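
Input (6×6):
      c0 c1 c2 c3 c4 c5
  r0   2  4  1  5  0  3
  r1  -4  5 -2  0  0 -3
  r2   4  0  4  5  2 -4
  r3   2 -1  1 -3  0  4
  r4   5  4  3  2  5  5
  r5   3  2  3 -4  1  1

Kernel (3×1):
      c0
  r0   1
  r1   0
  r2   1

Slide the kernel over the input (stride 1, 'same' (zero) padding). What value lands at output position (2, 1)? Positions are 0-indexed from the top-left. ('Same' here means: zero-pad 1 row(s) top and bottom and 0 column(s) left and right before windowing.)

The receptive field on the zero-padded input at this output position is [5 / 0 / -1]. Elementwise product with the kernel and sum: 5·1 + -1·1.

4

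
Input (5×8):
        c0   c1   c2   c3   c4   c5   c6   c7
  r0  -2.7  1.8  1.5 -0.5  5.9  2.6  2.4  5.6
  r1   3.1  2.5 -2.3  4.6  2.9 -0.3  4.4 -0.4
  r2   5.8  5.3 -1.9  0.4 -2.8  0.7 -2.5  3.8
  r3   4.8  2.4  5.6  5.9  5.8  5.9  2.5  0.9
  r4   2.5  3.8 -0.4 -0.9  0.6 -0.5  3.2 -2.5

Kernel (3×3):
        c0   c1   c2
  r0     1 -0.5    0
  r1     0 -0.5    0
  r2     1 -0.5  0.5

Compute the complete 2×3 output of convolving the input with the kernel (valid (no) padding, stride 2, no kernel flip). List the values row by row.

-2.65 -4.05 0.35
2.35 -4.7 -3.65

Output[0,0]: The receptive field on the input at this output position is [-2.7 1.8 1.5 / 3.1 2.5 -2.3 / 5.8 5.3 -1.9]. Elementwise product with the kernel and sum: -2.7·1 + 1.8·-0.5 + 2.5·-0.5 + 5.8·1 + 5.3·-0.5 + -1.9·0.5.
Output[0,1]: The receptive field on the input at this output position is [1.5 -0.5 5.9 / -2.3 4.6 2.9 / -1.9 0.4 -2.8]. Elementwise product with the kernel and sum: 1.5·1 + -0.5·-0.5 + 4.6·-0.5 + -1.9·1 + 0.4·-0.5 + -2.8·0.5.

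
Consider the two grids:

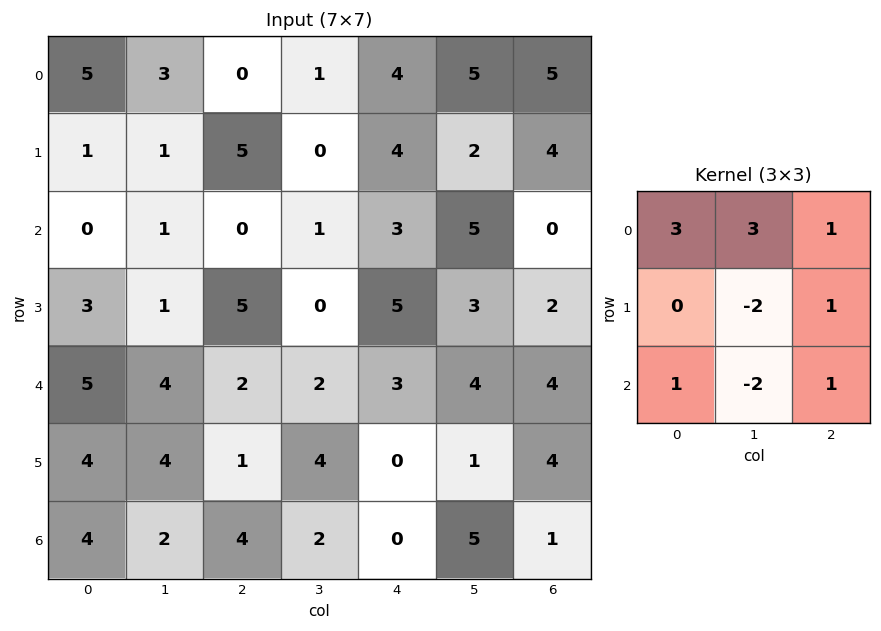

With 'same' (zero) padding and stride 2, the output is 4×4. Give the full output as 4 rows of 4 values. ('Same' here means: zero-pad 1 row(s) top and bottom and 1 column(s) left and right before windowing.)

-8 -8 -9 -16
0 10 6 17
0 22 21 0
10 13 18 13

Output[0,0]: The receptive field on the zero-padded input at this output position is [0 0 0 / 0 5 3 / 0 1 1]. Elementwise product with the kernel and sum: 0·3 + 0·3 + 0·1 + 5·-2 + 3·1 + 0·1 + 1·-2 + 1·1.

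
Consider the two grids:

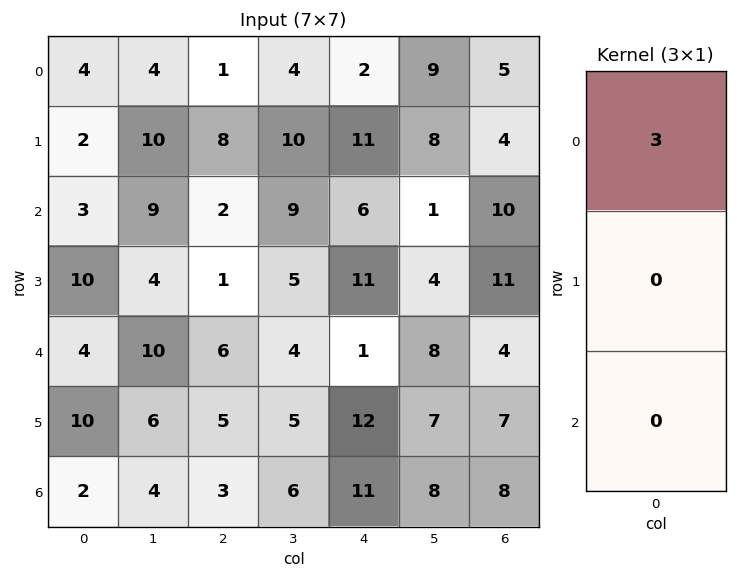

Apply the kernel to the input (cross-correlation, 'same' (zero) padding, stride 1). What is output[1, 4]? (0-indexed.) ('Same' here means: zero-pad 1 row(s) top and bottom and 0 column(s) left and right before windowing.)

6

The receptive field on the zero-padded input at this output position is [2 / 11 / 6]. Elementwise product with the kernel and sum: 2·3.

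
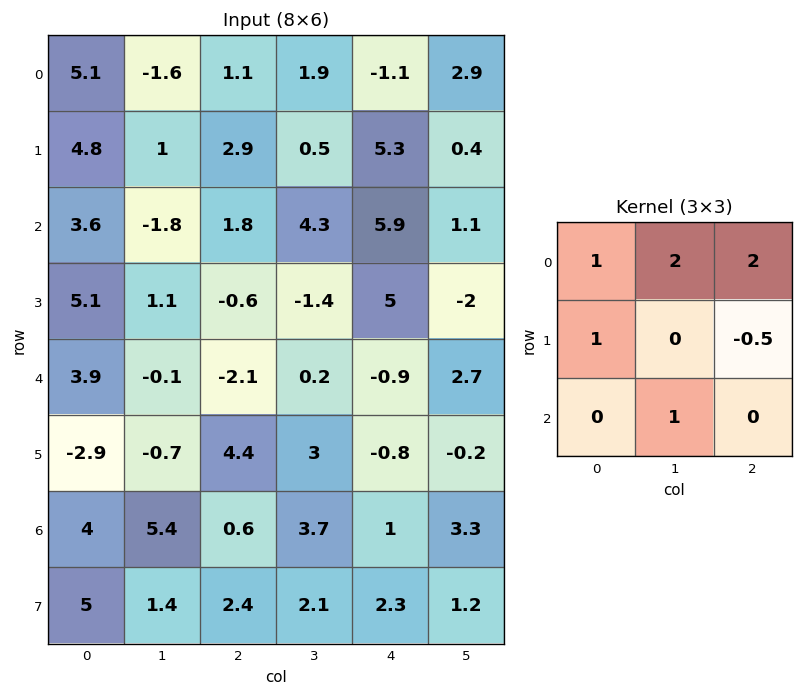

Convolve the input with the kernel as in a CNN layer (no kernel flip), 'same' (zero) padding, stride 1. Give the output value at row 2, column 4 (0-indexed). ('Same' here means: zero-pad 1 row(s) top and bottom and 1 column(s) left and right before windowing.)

20.65

The receptive field on the zero-padded input at this output position is [0.5 5.3 0.4 / 4.3 5.9 1.1 / -1.4 5 -2]. Elementwise product with the kernel and sum: 0.5·1 + 5.3·2 + 0.4·2 + 4.3·1 + 1.1·-0.5 + 5·1.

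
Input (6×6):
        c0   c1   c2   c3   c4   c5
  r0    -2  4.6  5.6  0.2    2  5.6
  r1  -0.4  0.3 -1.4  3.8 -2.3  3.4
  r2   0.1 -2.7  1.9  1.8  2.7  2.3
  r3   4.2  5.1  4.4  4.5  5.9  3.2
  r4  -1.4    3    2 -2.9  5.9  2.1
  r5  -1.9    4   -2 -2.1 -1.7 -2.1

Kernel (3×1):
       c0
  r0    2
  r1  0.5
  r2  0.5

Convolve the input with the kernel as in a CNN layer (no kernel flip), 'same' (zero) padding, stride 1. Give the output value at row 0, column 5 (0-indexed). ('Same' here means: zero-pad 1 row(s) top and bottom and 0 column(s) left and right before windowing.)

The receptive field on the zero-padded input at this output position is [0 / 5.6 / 3.4]. Elementwise product with the kernel and sum: 0·2 + 5.6·0.5 + 3.4·0.5.

4.5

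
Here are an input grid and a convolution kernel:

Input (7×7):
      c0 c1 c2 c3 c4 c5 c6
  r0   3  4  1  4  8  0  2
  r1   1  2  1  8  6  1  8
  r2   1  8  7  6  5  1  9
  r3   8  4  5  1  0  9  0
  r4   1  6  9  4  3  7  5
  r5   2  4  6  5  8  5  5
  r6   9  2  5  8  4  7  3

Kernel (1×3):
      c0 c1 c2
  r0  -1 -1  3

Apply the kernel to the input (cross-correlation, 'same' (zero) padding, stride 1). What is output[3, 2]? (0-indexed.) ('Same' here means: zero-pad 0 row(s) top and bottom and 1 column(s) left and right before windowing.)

The receptive field on the zero-padded input at this output position is [4 5 1]. Elementwise product with the kernel and sum: 4·-1 + 5·-1 + 1·3.

-6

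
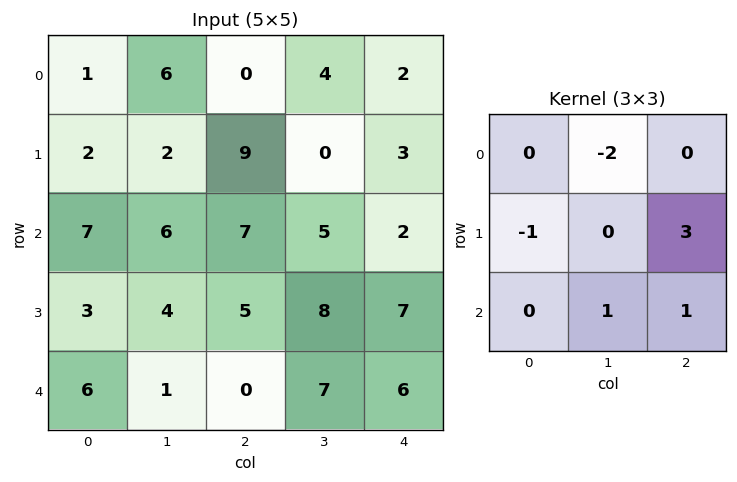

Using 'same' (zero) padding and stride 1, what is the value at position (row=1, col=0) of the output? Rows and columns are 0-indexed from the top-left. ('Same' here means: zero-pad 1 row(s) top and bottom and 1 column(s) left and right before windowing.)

17

The receptive field on the zero-padded input at this output position is [0 1 6 / 0 2 2 / 0 7 6]. Elementwise product with the kernel and sum: 1·-2 + 0·-1 + 2·3 + 7·1 + 6·1.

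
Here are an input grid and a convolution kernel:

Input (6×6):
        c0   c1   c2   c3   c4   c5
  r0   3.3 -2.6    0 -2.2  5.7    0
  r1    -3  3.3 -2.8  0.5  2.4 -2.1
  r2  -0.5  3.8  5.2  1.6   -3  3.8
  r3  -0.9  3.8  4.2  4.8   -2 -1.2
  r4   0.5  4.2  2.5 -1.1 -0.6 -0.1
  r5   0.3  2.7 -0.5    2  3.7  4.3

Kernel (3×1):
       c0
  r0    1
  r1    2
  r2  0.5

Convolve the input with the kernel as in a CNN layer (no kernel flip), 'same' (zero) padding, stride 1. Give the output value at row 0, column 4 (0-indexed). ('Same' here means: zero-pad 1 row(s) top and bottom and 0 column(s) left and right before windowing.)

The receptive field on the zero-padded input at this output position is [0 / 5.7 / 2.4]. Elementwise product with the kernel and sum: 0·1 + 5.7·2 + 2.4·0.5.

12.6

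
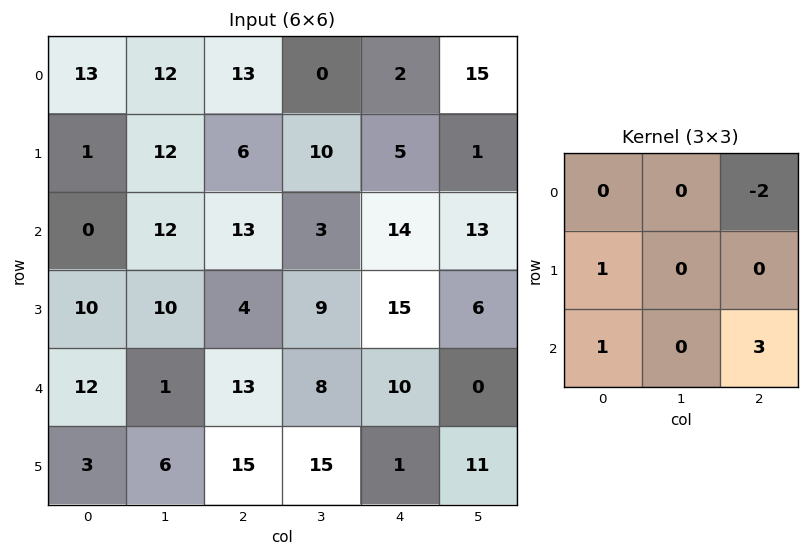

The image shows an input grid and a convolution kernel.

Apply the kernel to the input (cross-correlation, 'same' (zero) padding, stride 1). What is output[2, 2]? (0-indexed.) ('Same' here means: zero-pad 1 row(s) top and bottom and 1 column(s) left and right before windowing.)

29

The receptive field on the zero-padded input at this output position is [12 6 10 / 12 13 3 / 10 4 9]. Elementwise product with the kernel and sum: 10·-2 + 12·1 + 10·1 + 9·3.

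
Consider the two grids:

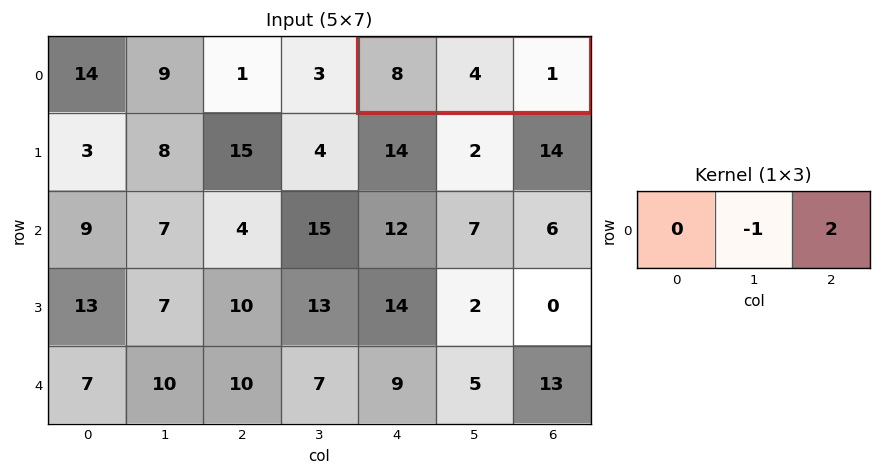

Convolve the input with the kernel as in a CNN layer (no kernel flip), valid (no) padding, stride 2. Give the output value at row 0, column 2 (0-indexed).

-2

The receptive field on the input at this output position is [8 4 1]. Elementwise product with the kernel and sum: 4·-1 + 1·2.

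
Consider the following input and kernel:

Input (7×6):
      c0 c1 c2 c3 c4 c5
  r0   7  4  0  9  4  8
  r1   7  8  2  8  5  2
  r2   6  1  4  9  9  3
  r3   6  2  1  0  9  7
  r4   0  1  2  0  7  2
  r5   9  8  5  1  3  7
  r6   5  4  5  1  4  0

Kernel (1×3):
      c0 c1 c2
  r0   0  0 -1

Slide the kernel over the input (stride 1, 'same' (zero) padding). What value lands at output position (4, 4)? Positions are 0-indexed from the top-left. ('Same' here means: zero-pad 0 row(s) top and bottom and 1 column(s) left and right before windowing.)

The receptive field on the zero-padded input at this output position is [0 7 2]. Elementwise product with the kernel and sum: 2·-1.

-2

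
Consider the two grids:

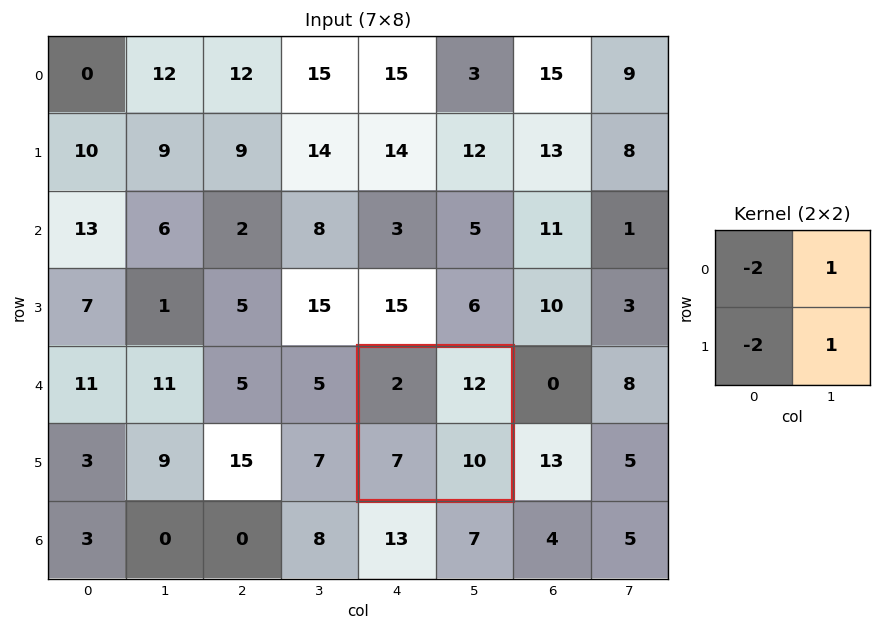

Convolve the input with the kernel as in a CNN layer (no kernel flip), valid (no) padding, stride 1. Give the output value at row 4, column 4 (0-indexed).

4

The receptive field on the input at this output position is [2 12 / 7 10]. Elementwise product with the kernel and sum: 2·-2 + 12·1 + 7·-2 + 10·1.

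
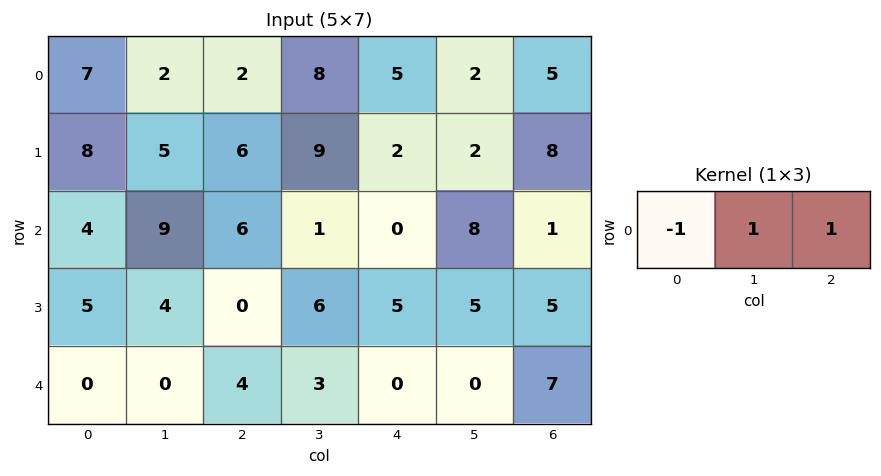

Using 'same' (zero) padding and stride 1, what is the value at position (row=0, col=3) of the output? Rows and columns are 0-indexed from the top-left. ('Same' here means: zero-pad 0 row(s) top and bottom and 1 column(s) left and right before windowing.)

11

The receptive field on the zero-padded input at this output position is [2 8 5]. Elementwise product with the kernel and sum: 2·-1 + 8·1 + 5·1.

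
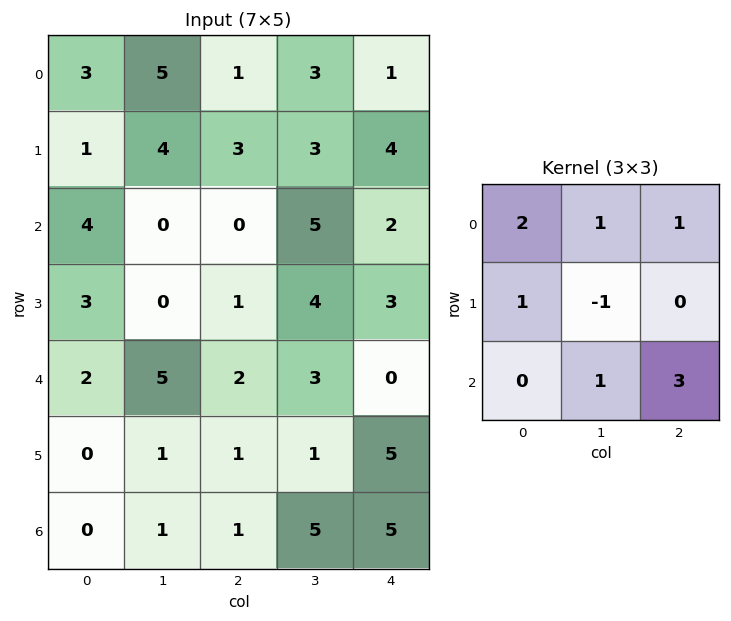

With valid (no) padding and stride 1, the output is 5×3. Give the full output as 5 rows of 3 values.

9 30 17
16 27 21
22 15 7
8 12 24
14 31 27

Output[0,0]: The receptive field on the input at this output position is [3 5 1 / 1 4 3 / 4 0 0]. Elementwise product with the kernel and sum: 3·2 + 5·1 + 1·1 + 1·1 + 4·-1 + 0·1 + 0·3.
Output[0,1]: The receptive field on the input at this output position is [5 1 3 / 4 3 3 / 0 0 5]. Elementwise product with the kernel and sum: 5·2 + 1·1 + 3·1 + 4·1 + 3·-1 + 0·1 + 5·3.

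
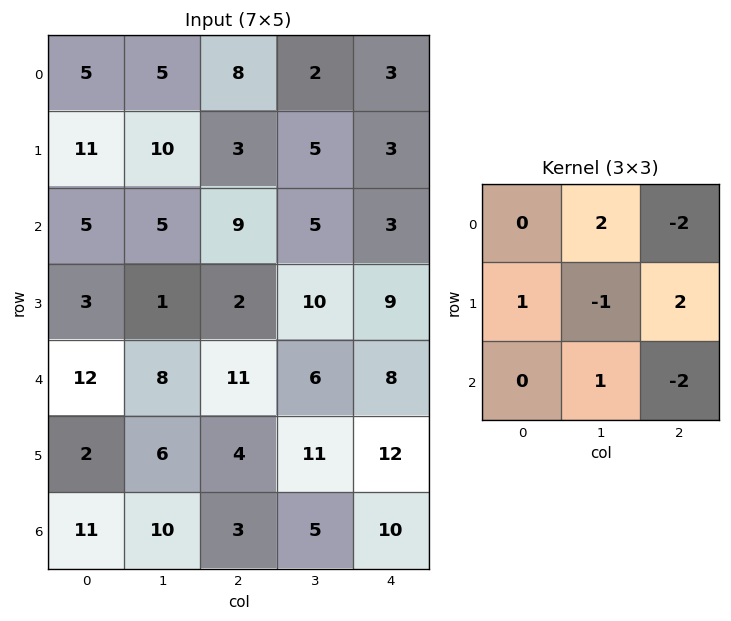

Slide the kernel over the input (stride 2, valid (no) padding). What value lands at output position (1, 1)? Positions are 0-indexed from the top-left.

The receptive field on the input at this output position is [9 5 3 / 2 10 9 / 11 6 8]. Elementwise product with the kernel and sum: 5·2 + 3·-2 + 2·1 + 10·-1 + 9·2 + 6·1 + 8·-2.

4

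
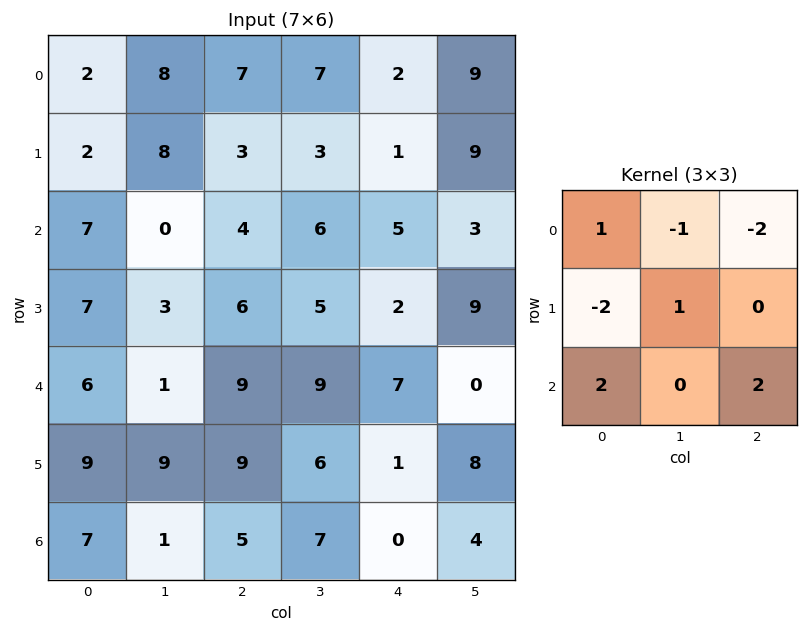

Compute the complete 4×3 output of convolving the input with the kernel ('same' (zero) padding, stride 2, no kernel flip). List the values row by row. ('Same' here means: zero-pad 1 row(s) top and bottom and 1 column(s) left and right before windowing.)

Output[0,0]: The receptive field on the zero-padded input at this output position is [0 0 0 / 0 2 8 / 0 2 8]. Elementwise product with the kernel and sum: 0·1 + 0·-1 + 0·-2 + 0·-2 + 2·1 + 0·2 + 8·2.

18 13 12
-5 19 5
11 24 2
-20 -9 -25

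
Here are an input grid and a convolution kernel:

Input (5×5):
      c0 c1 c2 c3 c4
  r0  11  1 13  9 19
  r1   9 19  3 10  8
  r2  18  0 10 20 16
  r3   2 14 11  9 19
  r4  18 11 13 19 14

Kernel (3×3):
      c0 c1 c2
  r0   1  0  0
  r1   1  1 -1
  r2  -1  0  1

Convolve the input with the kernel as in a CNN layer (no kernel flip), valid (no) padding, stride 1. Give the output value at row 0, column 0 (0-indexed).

28

The receptive field on the input at this output position is [11 1 13 / 9 19 3 / 18 0 10]. Elementwise product with the kernel and sum: 11·1 + 9·1 + 19·1 + 3·-1 + 18·-1 + 10·1.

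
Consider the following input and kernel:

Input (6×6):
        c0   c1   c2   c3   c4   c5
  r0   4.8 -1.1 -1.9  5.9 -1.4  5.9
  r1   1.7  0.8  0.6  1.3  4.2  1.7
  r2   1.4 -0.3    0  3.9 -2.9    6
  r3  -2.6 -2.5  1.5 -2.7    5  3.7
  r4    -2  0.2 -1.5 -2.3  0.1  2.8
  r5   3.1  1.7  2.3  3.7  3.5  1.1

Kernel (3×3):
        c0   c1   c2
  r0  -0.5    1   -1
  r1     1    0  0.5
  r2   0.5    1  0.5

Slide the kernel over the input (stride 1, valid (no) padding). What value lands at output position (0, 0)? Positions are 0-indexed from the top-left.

0.8

The receptive field on the input at this output position is [4.8 -1.1 -1.9 / 1.7 0.8 0.6 / 1.4 -0.3 0]. Elementwise product with the kernel and sum: 4.8·-0.5 + -1.1·1 + -1.9·-1 + 1.7·1 + 0.6·0.5 + 1.4·0.5 + -0.3·1 + 0·0.5.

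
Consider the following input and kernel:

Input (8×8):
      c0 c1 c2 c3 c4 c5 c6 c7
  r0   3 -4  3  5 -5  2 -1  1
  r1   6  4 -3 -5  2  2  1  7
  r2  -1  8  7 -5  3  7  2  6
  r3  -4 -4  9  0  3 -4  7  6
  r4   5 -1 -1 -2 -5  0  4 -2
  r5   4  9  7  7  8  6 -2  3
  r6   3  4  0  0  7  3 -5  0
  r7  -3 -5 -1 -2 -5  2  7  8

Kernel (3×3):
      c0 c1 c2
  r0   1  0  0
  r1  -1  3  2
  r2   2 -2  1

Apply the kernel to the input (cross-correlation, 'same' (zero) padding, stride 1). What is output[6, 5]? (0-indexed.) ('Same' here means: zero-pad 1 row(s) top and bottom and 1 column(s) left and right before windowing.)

-7

The receptive field on the zero-padded input at this output position is [8 6 -2 / 7 3 -5 / -5 2 7]. Elementwise product with the kernel and sum: 8·1 + 7·-1 + 3·3 + -5·2 + -5·2 + 2·-2 + 7·1.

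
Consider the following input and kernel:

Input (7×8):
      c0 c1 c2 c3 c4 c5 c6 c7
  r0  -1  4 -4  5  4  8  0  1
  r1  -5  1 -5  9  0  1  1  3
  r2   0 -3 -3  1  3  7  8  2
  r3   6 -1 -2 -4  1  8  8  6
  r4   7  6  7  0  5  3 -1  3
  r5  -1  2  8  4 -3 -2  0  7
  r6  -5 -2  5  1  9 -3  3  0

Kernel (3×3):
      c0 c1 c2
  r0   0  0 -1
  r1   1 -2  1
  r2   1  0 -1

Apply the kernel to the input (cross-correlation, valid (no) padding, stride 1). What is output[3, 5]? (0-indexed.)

The receptive field on the input at this output position is [8 8 6 / 3 -1 3 / -2 0 7]. Elementwise product with the kernel and sum: 6·-1 + 3·1 + -1·-2 + 3·1 + -2·1 + 7·-1.

-7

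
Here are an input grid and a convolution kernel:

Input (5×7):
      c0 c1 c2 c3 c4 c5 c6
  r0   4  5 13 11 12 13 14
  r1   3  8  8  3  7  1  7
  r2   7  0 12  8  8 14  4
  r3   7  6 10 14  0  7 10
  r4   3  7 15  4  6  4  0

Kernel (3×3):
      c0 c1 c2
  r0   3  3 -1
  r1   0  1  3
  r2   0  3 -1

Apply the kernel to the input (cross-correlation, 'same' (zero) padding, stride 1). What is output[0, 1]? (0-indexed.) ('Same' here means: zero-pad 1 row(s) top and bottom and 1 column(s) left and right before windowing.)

The receptive field on the zero-padded input at this output position is [0 0 0 / 4 5 13 / 3 8 8]. Elementwise product with the kernel and sum: 0·3 + 0·3 + 0·-1 + 5·1 + 13·3 + 8·3 + 8·-1.

60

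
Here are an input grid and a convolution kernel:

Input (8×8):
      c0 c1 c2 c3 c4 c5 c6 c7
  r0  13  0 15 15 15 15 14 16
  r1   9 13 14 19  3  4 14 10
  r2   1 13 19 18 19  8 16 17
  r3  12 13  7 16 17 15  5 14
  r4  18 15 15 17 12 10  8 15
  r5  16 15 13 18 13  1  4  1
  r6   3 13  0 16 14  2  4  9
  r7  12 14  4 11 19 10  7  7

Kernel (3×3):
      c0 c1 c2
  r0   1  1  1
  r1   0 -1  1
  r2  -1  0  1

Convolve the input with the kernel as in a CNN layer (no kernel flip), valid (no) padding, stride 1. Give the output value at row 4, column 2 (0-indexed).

The receptive field on the input at this output position is [15 17 12 / 13 18 13 / 0 16 14]. Elementwise product with the kernel and sum: 15·1 + 17·1 + 12·1 + 18·-1 + 13·1 + 0·-1 + 14·1.

53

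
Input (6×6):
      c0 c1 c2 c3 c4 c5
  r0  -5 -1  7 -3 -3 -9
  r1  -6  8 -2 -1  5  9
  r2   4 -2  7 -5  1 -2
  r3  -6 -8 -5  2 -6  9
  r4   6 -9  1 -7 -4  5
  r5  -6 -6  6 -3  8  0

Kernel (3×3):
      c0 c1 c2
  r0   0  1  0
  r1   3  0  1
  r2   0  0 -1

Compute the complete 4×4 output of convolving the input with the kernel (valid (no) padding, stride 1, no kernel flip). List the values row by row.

-28 35 -5 5
32 -15 27 -21
-26 -8 -22 11
5 -36 -7 -22

Output[0,0]: The receptive field on the input at this output position is [-5 -1 7 / -6 8 -2 / 4 -2 7]. Elementwise product with the kernel and sum: -1·1 + -6·3 + -2·1 + 7·-1.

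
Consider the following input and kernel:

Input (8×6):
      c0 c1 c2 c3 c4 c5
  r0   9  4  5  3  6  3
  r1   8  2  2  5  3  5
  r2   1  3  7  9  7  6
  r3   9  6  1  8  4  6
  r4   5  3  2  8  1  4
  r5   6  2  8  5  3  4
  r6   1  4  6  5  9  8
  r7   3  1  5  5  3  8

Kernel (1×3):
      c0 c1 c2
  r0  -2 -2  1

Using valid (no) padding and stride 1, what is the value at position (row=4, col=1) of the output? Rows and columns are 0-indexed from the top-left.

-2

The receptive field on the input at this output position is [3 2 8]. Elementwise product with the kernel and sum: 3·-2 + 2·-2 + 8·1.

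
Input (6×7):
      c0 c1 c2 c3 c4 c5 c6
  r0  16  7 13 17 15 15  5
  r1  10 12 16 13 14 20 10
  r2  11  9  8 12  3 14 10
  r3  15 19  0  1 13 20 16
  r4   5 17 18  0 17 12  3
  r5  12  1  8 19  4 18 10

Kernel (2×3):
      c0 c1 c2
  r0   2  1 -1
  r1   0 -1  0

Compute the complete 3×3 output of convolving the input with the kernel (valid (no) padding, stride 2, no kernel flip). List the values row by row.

14 15 20
4 24 -10
8 0 25

Output[0,0]: The receptive field on the input at this output position is [16 7 13 / 10 12 16]. Elementwise product with the kernel and sum: 16·2 + 7·1 + 13·-1 + 12·-1.
Output[0,1]: The receptive field on the input at this output position is [13 17 15 / 16 13 14]. Elementwise product with the kernel and sum: 13·2 + 17·1 + 15·-1 + 13·-1.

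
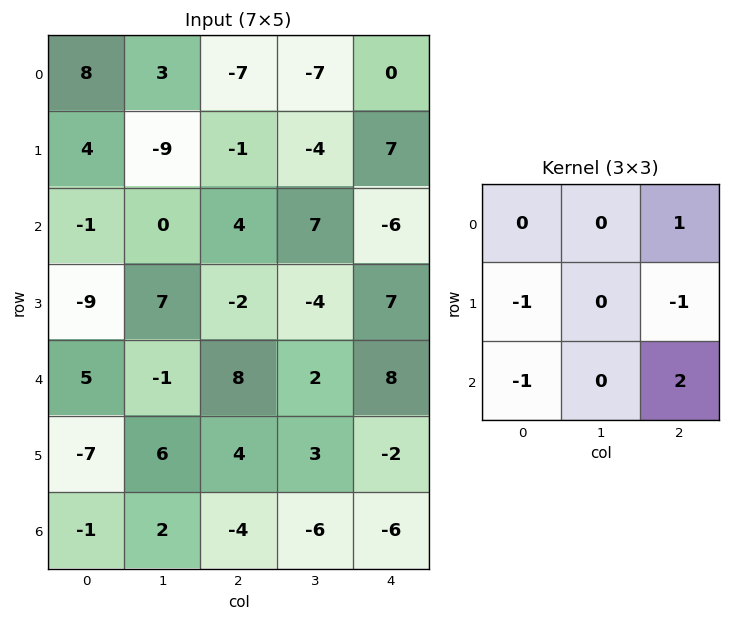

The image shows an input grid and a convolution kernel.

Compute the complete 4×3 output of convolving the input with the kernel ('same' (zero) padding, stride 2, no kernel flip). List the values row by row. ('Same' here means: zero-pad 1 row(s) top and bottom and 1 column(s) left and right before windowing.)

-21 5 11
5 -26 -3
20 -5 -5
4 7 6

Output[0,0]: The receptive field on the zero-padded input at this output position is [0 0 0 / 0 8 3 / 0 4 -9]. Elementwise product with the kernel and sum: 0·1 + 0·-1 + 3·-1 + 0·-1 + -9·2.
Output[0,1]: The receptive field on the zero-padded input at this output position is [0 0 0 / 3 -7 -7 / -9 -1 -4]. Elementwise product with the kernel and sum: 0·1 + 3·-1 + -7·-1 + -9·-1 + -4·2.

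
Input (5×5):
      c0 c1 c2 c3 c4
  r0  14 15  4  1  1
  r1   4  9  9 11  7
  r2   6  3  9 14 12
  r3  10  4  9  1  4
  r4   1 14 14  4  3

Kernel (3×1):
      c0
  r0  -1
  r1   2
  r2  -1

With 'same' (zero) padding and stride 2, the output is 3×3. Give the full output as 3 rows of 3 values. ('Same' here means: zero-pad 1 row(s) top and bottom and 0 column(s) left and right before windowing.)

Output[0,0]: The receptive field on the zero-padded input at this output position is [0 / 14 / 4]. Elementwise product with the kernel and sum: 0·-1 + 14·2 + 4·-1.

24 -1 -5
-2 0 13
-8 19 2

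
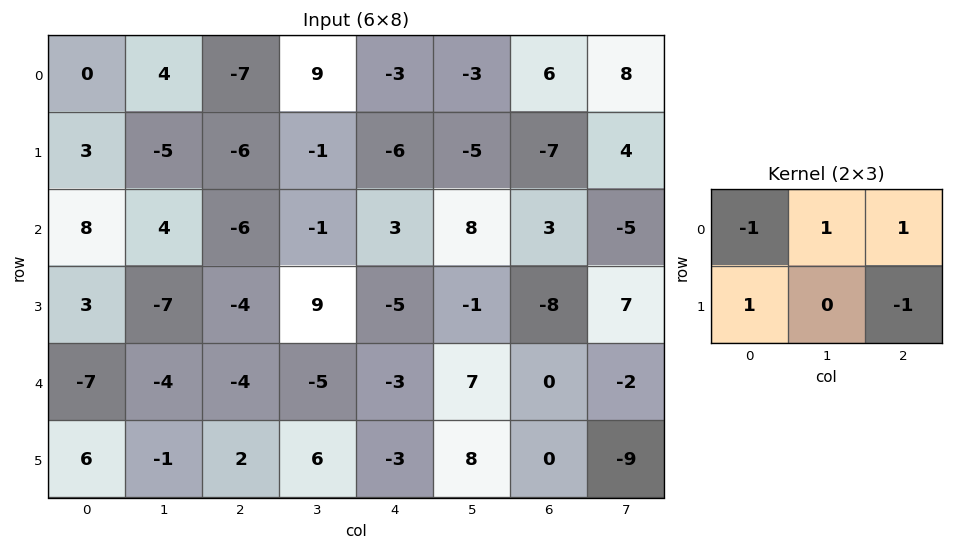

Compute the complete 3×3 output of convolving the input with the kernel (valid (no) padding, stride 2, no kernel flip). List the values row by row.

6 13 7
-3 9 11
3 1 7

Output[0,0]: The receptive field on the input at this output position is [0 4 -7 / 3 -5 -6]. Elementwise product with the kernel and sum: 0·-1 + 4·1 + -7·1 + 3·1 + -6·-1.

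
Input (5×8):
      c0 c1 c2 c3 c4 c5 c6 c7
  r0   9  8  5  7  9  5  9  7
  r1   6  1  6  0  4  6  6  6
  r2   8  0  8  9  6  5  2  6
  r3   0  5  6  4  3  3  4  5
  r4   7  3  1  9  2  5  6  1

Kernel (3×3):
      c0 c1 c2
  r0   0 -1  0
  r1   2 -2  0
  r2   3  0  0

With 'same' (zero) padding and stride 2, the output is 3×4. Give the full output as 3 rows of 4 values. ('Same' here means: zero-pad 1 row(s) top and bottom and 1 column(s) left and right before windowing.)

Output[0,0]: The receptive field on the zero-padded input at this output position is [0 0 0 / 0 9 8 / 0 6 1]. Elementwise product with the kernel and sum: 0·-1 + 0·2 + 9·-2 + 0·3.
Output[0,1]: The receptive field on the zero-padded input at this output position is [0 0 0 / 8 5 7 / 1 6 0]. Elementwise product with the kernel and sum: 0·-1 + 8·2 + 5·-2 + 1·3.

-18 9 -4 10
-22 -7 14 9
-14 -2 11 -6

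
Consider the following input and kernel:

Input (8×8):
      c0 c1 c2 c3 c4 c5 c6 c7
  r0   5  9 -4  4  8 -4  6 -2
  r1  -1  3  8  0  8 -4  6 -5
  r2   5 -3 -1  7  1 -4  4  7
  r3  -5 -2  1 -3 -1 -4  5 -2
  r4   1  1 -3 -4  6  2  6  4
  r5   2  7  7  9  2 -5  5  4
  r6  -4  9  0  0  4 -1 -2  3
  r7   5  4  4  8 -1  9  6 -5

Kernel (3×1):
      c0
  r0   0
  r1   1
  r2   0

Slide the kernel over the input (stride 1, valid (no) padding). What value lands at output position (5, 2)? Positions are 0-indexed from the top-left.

The receptive field on the input at this output position is [7 / 0 / 4]. Elementwise product with the kernel and sum: 0·1.

0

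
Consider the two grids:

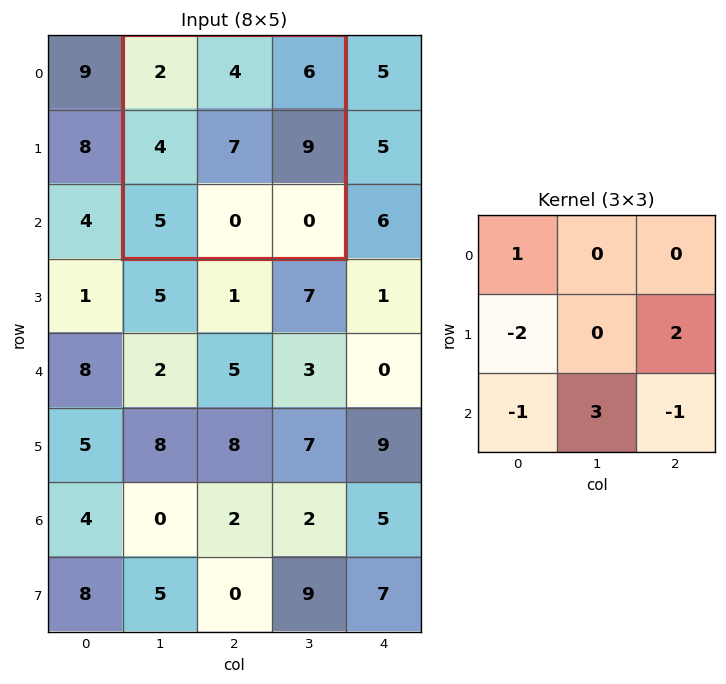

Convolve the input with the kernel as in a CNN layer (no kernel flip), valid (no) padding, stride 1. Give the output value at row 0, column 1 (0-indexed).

7

The receptive field on the input at this output position is [2 4 6 / 4 7 9 / 5 0 0]. Elementwise product with the kernel and sum: 2·1 + 4·-2 + 9·2 + 5·-1 + 0·3 + 0·-1.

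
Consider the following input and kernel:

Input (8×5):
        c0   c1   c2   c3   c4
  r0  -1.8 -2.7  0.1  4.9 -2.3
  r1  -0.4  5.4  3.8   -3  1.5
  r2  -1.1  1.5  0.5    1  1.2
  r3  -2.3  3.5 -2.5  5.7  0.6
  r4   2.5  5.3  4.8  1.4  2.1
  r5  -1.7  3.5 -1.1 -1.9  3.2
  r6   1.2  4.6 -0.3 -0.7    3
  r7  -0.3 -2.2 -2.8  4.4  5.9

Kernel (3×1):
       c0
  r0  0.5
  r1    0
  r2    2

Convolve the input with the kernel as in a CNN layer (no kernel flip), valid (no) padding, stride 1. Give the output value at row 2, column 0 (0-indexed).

4.45

The receptive field on the input at this output position is [-1.1 / -2.3 / 2.5]. Elementwise product with the kernel and sum: -1.1·0.5 + 2.5·2.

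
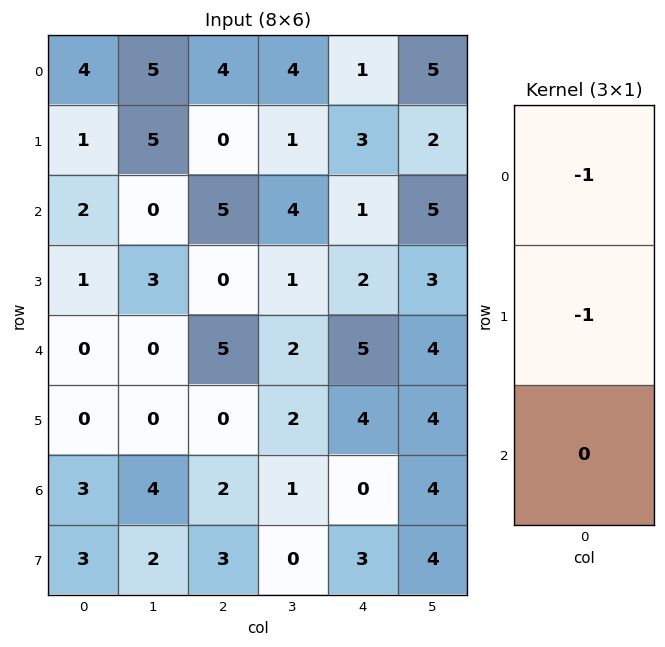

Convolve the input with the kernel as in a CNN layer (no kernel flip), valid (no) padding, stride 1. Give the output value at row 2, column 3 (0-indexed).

The receptive field on the input at this output position is [4 / 1 / 2]. Elementwise product with the kernel and sum: 4·-1 + 1·-1.

-5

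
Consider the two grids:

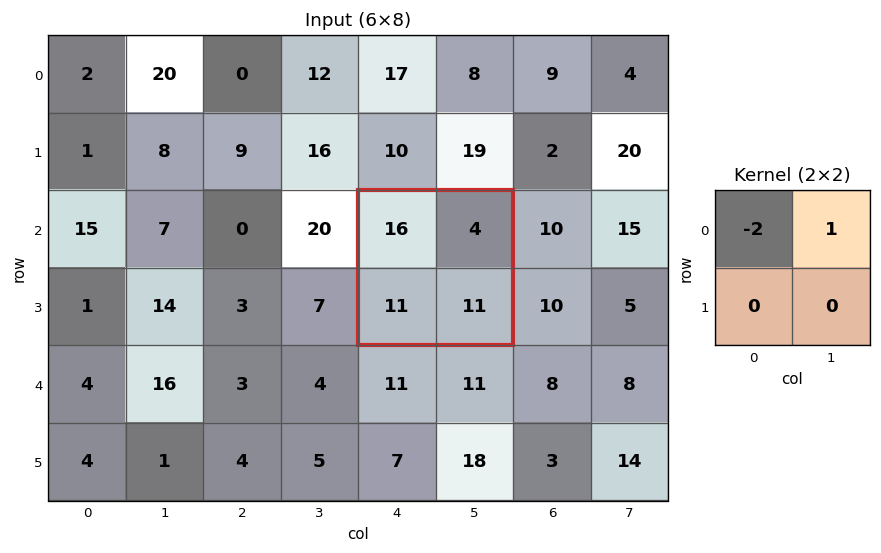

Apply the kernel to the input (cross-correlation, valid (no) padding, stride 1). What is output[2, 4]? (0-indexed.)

-28

The receptive field on the input at this output position is [16 4 / 11 11]. Elementwise product with the kernel and sum: 16·-2 + 4·1.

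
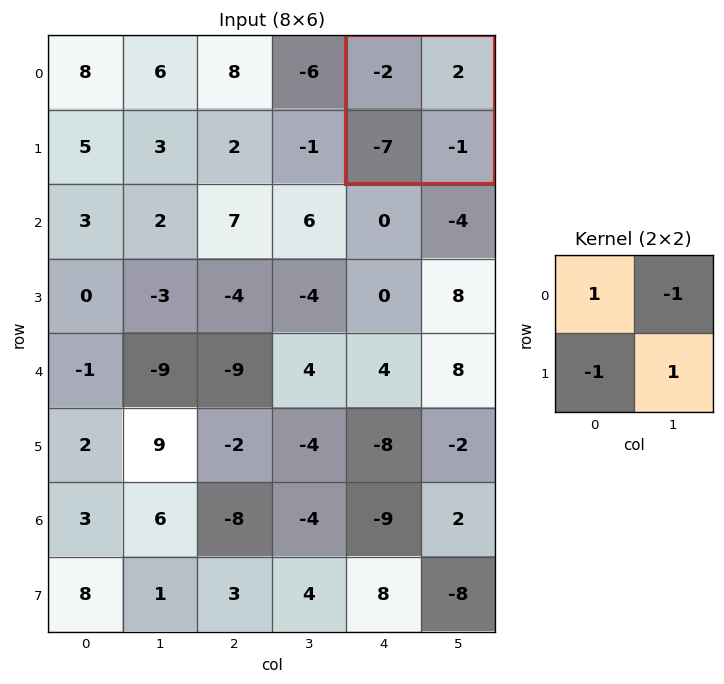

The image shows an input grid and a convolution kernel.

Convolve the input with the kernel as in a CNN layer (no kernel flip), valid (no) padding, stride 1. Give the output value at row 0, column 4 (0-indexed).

The receptive field on the input at this output position is [-2 2 / -7 -1]. Elementwise product with the kernel and sum: -2·1 + 2·-1 + -7·-1 + -1·1.

2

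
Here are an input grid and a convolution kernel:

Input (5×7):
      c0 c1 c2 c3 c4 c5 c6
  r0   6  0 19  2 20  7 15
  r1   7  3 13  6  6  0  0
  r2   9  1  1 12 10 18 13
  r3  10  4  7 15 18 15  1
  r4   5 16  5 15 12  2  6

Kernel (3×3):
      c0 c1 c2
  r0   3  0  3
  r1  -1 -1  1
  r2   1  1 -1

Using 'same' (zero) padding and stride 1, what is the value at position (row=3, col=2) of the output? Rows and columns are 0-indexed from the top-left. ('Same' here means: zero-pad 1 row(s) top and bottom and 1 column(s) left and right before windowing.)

The receptive field on the zero-padded input at this output position is [1 1 12 / 4 7 15 / 16 5 15]. Elementwise product with the kernel and sum: 1·3 + 12·3 + 4·-1 + 7·-1 + 15·1 + 16·1 + 5·1 + 15·-1.

49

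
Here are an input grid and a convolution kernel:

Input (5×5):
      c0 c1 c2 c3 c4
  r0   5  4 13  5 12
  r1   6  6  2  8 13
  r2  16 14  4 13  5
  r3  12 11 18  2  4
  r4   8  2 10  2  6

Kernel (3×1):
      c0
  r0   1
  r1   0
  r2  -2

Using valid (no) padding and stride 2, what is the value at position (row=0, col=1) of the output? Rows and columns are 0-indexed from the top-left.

5

The receptive field on the input at this output position is [13 / 2 / 4]. Elementwise product with the kernel and sum: 13·1 + 4·-2.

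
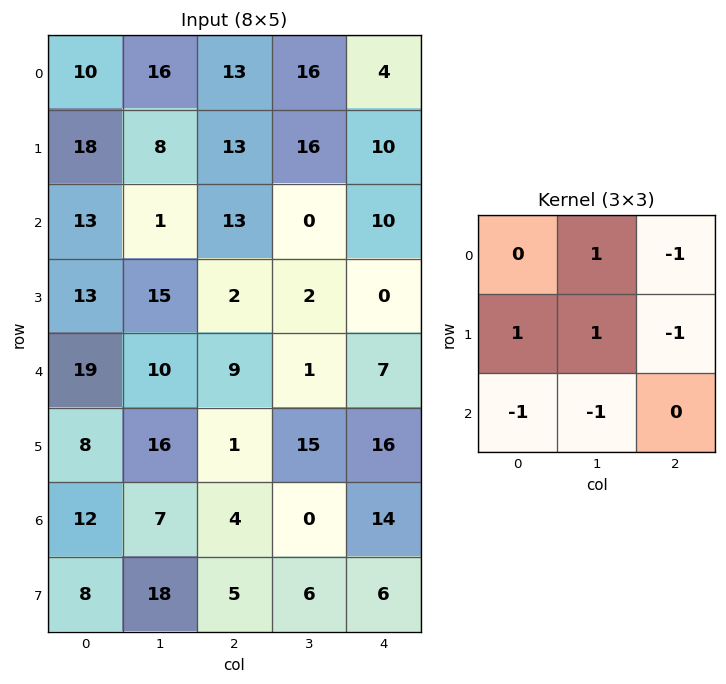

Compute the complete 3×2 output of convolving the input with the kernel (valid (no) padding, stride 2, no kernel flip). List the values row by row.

Output[0,0]: The receptive field on the input at this output position is [10 16 13 / 18 8 13 / 13 1 13]. Elementwise product with the kernel and sum: 16·1 + 13·-1 + 18·1 + 8·1 + 13·-1 + 13·-1 + 1·-1.

2 18
-15 -16
5 -10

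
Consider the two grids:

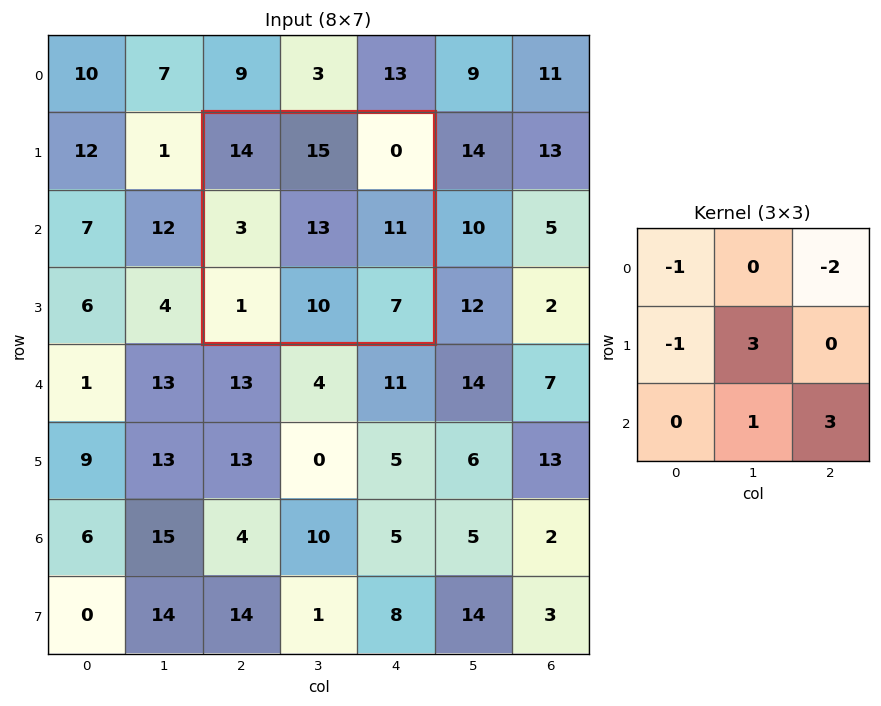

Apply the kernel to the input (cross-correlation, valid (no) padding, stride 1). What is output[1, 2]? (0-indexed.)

53

The receptive field on the input at this output position is [14 15 0 / 3 13 11 / 1 10 7]. Elementwise product with the kernel and sum: 14·-1 + 0·-2 + 3·-1 + 13·3 + 10·1 + 7·3.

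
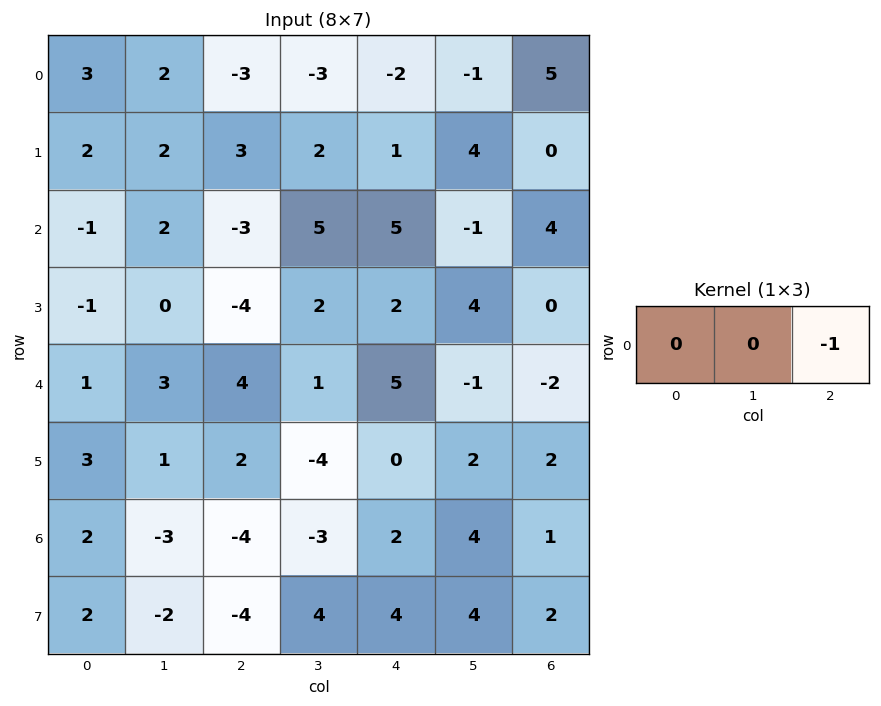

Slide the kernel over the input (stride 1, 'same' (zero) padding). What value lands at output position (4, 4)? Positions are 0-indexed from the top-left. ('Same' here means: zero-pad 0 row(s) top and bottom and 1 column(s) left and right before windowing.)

The receptive field on the zero-padded input at this output position is [1 5 -1]. Elementwise product with the kernel and sum: -1·-1.

1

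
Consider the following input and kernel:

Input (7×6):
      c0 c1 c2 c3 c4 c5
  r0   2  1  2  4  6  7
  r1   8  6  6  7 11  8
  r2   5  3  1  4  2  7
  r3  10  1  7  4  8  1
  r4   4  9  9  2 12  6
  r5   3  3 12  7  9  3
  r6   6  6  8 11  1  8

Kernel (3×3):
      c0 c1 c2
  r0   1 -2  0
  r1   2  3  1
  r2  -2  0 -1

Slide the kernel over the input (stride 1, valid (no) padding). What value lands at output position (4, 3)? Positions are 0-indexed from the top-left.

The receptive field on the input at this output position is [2 12 6 / 7 9 3 / 11 1 8]. Elementwise product with the kernel and sum: 2·1 + 12·-2 + 7·2 + 9·3 + 3·1 + 11·-2 + 8·-1.

-8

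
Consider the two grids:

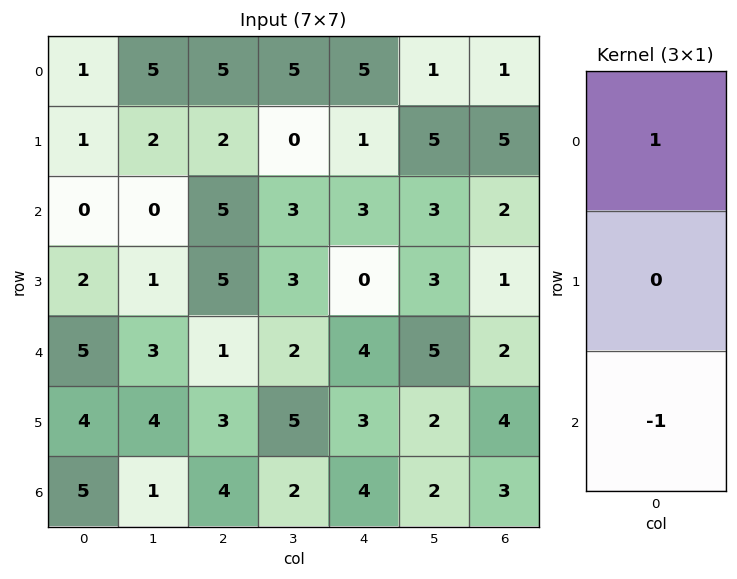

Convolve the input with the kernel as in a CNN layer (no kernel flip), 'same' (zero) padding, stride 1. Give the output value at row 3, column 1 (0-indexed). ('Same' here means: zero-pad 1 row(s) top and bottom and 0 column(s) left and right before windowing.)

-3

The receptive field on the zero-padded input at this output position is [0 / 1 / 3]. Elementwise product with the kernel and sum: 0·1 + 3·-1.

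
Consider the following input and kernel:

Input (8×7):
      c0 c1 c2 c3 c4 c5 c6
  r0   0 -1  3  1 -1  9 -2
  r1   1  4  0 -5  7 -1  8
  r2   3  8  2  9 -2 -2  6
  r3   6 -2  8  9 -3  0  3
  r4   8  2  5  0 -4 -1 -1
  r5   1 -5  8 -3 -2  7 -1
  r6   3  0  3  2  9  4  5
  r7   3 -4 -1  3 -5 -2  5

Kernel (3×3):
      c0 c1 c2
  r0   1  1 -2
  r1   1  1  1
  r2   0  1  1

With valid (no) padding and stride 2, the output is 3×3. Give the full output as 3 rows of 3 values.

Output[0,0]: The receptive field on the input at this output position is [0 -1 3 / 1 4 0 / 3 8 2]. Elementwise product with the kernel and sum: 0·1 + -1·1 + 3·-2 + 1·1 + 4·1 + 0·1 + 8·1 + 2·1.
Output[0,1]: The receptive field on the input at this output position is [3 1 -1 / 0 -5 7 / 2 9 -2]. Elementwise product with the kernel and sum: 3·1 + 1·1 + -1·-2 + 0·1 + -5·1 + 7·1 + 9·1 + -2·1.

8 15 30
26 25 -18
7 27 10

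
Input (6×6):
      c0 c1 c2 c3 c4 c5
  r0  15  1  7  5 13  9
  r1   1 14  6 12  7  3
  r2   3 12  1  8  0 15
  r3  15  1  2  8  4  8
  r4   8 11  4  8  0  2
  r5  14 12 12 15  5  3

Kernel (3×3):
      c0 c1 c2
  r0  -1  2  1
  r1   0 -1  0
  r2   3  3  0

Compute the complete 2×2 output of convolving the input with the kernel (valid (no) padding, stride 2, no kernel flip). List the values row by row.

Output[0,0]: The receptive field on the input at this output position is [15 1 7 / 1 14 6 / 3 12 1]. Elementwise product with the kernel and sum: 15·-1 + 1·2 + 7·1 + 14·-1 + 3·3 + 12·3.
Output[0,1]: The receptive field on the input at this output position is [7 5 13 / 6 12 7 / 1 8 0]. Elementwise product with the kernel and sum: 7·-1 + 5·2 + 13·1 + 12·-1 + 1·3 + 8·3.

25 31
78 43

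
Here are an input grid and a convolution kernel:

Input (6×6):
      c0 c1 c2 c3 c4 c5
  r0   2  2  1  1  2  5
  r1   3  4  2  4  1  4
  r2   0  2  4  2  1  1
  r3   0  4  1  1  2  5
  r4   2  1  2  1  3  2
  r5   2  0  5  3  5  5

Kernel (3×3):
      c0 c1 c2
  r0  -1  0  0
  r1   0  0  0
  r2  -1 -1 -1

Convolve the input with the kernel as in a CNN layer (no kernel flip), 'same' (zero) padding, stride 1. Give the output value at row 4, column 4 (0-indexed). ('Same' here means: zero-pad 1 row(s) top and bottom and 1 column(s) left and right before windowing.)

-14

The receptive field on the zero-padded input at this output position is [1 2 5 / 1 3 2 / 3 5 5]. Elementwise product with the kernel and sum: 1·-1 + 3·-1 + 5·-1 + 5·-1.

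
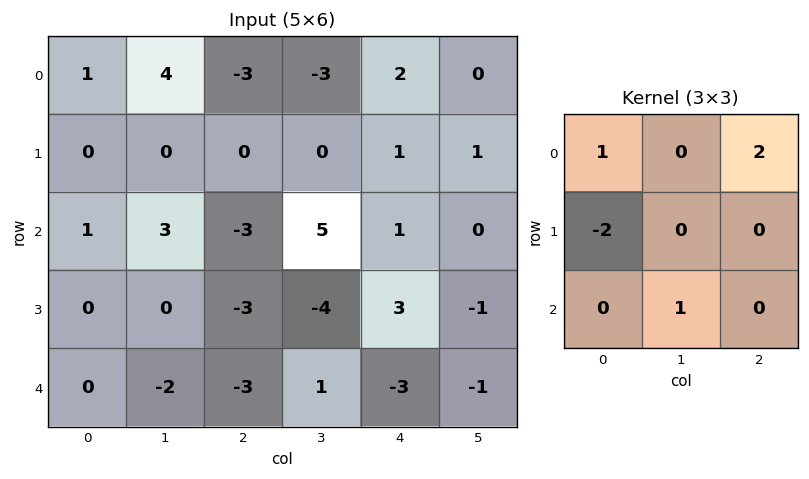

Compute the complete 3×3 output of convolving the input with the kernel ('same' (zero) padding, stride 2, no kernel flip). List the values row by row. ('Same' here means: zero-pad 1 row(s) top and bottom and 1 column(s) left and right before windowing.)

0 -8 7
0 -9 -5
0 -4 -8

Output[0,0]: The receptive field on the zero-padded input at this output position is [0 0 0 / 0 1 4 / 0 0 0]. Elementwise product with the kernel and sum: 0·1 + 0·2 + 0·-2 + 0·1.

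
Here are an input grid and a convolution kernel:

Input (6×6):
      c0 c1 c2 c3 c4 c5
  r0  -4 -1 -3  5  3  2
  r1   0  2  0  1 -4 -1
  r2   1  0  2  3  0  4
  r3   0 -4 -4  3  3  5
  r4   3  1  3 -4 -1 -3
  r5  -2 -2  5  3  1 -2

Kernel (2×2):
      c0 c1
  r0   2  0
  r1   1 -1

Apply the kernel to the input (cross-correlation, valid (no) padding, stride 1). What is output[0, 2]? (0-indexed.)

-7

The receptive field on the input at this output position is [-3 5 / 0 1]. Elementwise product with the kernel and sum: -3·2 + 0·1 + 1·-1.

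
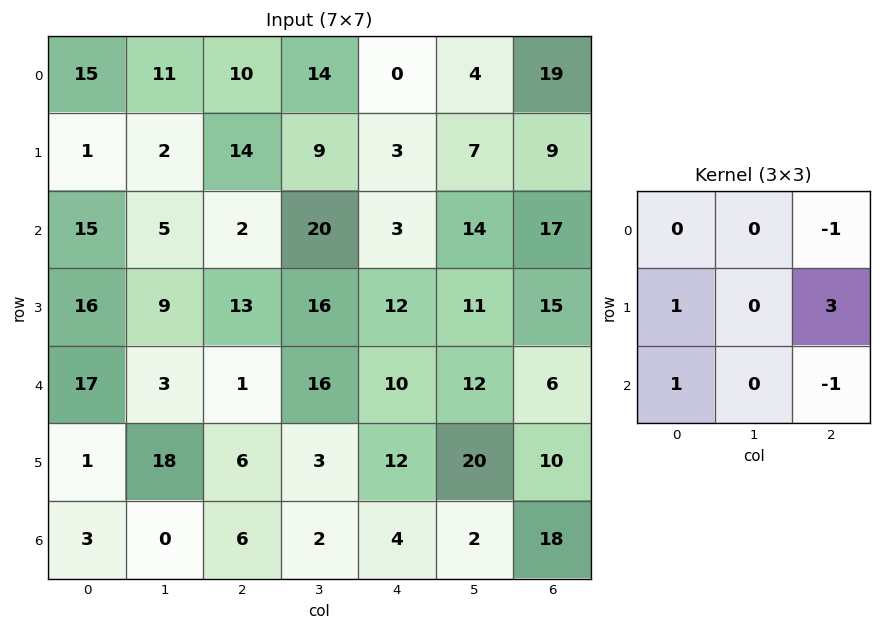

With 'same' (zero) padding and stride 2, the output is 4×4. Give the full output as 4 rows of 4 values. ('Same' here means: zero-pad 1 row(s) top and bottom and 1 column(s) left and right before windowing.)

Output[0,0]: The receptive field on the zero-padded input at this output position is [0 0 0 / 0 15 11 / 0 1 2]. Elementwise product with the kernel and sum: 0·-1 + 0·1 + 11·3 + 0·1 + 2·-1.

31 46 28 11
4 49 60 25
-18 50 24 32
-18 3 -12 2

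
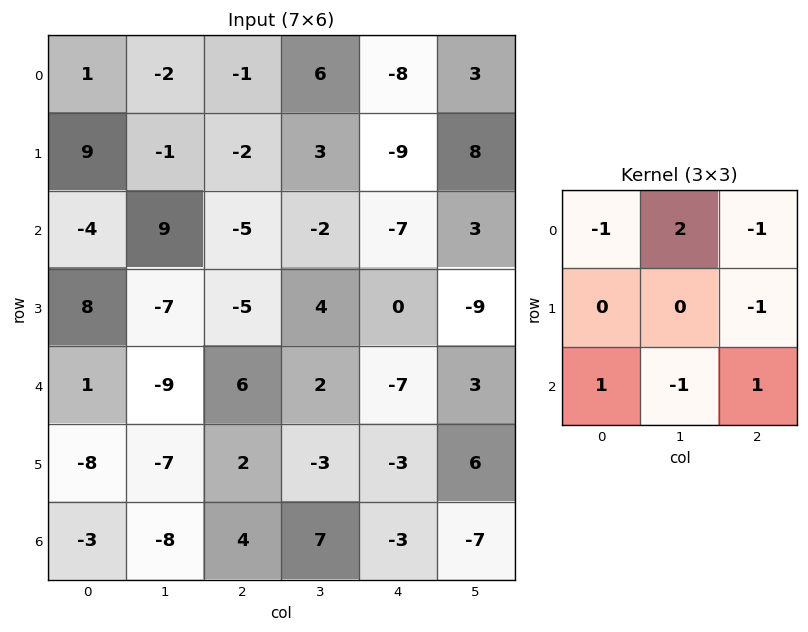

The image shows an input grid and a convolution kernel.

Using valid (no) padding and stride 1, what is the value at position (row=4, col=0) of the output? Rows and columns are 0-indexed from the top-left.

-18

The receptive field on the input at this output position is [1 -9 6 / -8 -7 2 / -3 -8 4]. Elementwise product with the kernel and sum: 1·-1 + -9·2 + 6·-1 + 2·-1 + -3·1 + -8·-1 + 4·1.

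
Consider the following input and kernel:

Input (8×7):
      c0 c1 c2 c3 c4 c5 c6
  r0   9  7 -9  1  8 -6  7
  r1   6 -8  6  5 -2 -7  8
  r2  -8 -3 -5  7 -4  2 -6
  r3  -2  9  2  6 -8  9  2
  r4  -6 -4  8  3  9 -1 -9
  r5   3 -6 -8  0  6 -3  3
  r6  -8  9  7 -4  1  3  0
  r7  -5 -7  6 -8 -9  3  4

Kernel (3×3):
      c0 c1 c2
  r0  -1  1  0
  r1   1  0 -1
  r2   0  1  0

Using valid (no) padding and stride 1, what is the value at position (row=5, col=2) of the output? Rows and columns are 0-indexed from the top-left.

6

The receptive field on the input at this output position is [-8 0 6 / 7 -4 1 / 6 -8 -9]. Elementwise product with the kernel and sum: -8·-1 + 0·1 + 7·1 + 1·-1 + -8·1.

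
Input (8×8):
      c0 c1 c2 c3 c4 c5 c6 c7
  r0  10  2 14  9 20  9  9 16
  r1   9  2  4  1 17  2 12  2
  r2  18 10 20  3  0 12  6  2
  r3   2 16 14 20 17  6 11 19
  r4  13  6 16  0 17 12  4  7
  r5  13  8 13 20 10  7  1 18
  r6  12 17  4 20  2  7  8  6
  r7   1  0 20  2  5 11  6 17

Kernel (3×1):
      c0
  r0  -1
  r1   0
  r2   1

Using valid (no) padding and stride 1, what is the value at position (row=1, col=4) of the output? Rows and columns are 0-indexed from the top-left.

The receptive field on the input at this output position is [17 / 0 / 17]. Elementwise product with the kernel and sum: 17·-1 + 17·1.

0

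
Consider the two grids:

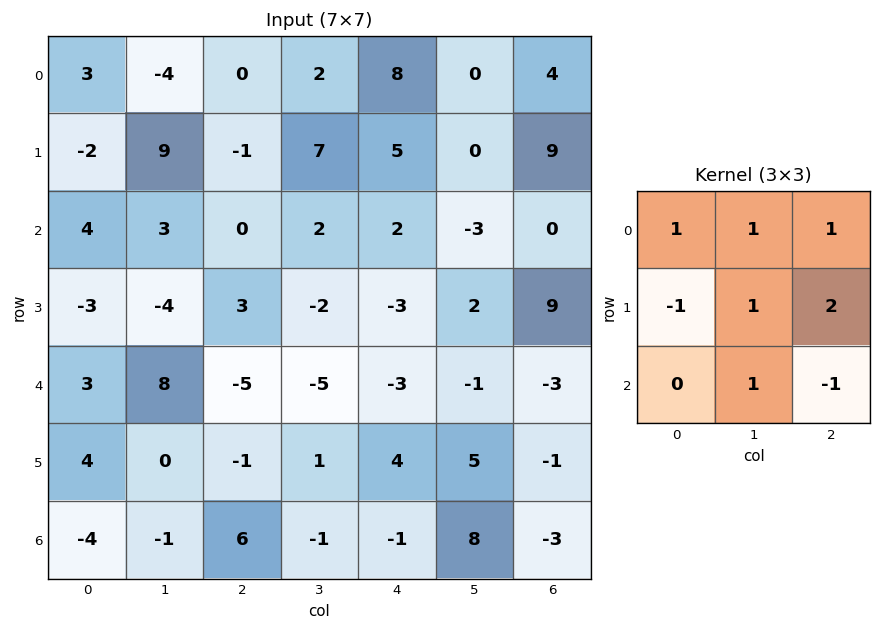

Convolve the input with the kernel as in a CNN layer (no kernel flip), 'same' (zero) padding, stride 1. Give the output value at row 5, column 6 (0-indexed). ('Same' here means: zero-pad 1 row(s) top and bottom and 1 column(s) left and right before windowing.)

The receptive field on the zero-padded input at this output position is [-1 -3 0 / 5 -1 0 / 8 -3 0]. Elementwise product with the kernel and sum: -1·1 + -3·1 + 0·1 + 5·-1 + -1·1 + 0·2 + -3·1 + 0·-1.

-13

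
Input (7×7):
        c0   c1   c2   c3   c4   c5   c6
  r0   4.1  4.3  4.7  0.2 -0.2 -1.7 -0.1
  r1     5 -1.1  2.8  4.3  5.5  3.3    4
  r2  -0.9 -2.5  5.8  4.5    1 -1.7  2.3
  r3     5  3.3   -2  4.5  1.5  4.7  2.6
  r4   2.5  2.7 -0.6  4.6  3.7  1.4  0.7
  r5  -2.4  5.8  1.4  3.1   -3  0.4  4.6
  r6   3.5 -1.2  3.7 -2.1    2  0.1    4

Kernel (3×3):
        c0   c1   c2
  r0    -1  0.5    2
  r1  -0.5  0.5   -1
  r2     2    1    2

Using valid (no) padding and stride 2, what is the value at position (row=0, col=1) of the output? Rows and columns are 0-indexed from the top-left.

The receptive field on the input at this output position is [4.7 0.2 -0.2 / 2.8 4.3 5.5 / 5.8 4.5 1]. Elementwise product with the kernel and sum: 4.7·-1 + 0.2·0.5 + -0.2·2 + 2.8·-0.5 + 4.3·0.5 + 5.5·-1 + 5.8·2 + 4.5·1 + 1·2.

8.35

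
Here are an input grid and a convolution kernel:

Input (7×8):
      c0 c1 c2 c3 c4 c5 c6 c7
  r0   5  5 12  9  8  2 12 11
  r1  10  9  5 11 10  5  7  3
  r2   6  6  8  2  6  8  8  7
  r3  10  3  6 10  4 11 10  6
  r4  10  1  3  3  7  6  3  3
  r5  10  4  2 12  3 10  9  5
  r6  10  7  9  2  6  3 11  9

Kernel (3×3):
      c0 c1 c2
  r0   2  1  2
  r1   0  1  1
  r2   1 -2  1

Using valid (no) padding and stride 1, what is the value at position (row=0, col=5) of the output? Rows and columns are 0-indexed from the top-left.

The receptive field on the input at this output position is [2 12 11 / 5 7 3 / 8 8 7]. Elementwise product with the kernel and sum: 2·2 + 12·1 + 11·2 + 7·1 + 3·1 + 8·1 + 8·-2 + 7·1.

47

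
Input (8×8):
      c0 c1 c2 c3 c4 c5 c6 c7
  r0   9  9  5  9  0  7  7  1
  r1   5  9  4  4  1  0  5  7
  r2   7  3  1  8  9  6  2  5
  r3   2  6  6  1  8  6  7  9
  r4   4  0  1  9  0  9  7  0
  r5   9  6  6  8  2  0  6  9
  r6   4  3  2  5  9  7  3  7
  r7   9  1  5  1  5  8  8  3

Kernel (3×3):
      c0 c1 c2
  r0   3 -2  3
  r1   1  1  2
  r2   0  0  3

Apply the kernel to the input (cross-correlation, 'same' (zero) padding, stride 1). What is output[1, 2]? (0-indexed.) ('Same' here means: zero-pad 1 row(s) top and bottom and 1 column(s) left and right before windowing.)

The receptive field on the zero-padded input at this output position is [9 5 9 / 9 4 4 / 3 1 8]. Elementwise product with the kernel and sum: 9·3 + 5·-2 + 9·3 + 9·1 + 4·1 + 4·2 + 8·3.

89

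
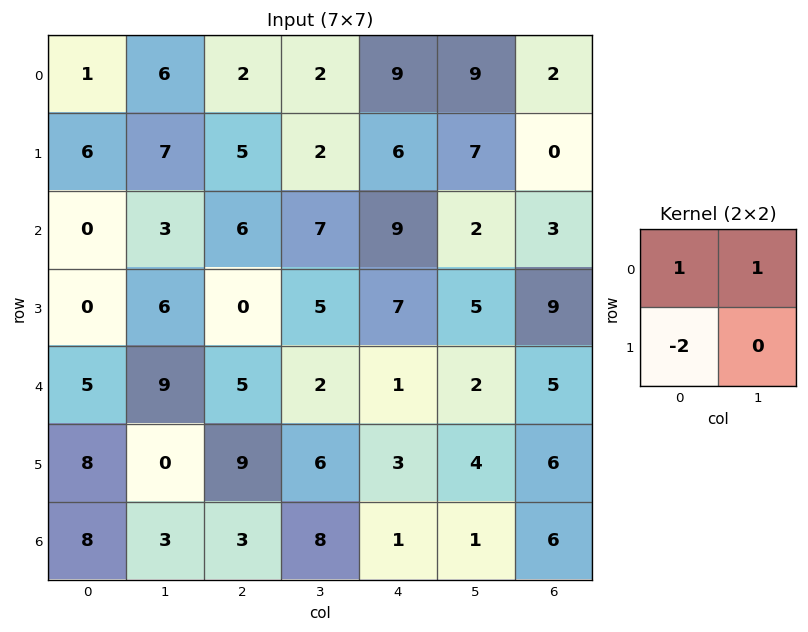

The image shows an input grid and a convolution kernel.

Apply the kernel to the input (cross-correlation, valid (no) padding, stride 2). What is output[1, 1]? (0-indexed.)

13

The receptive field on the input at this output position is [6 7 / 0 5]. Elementwise product with the kernel and sum: 6·1 + 7·1 + 0·-2.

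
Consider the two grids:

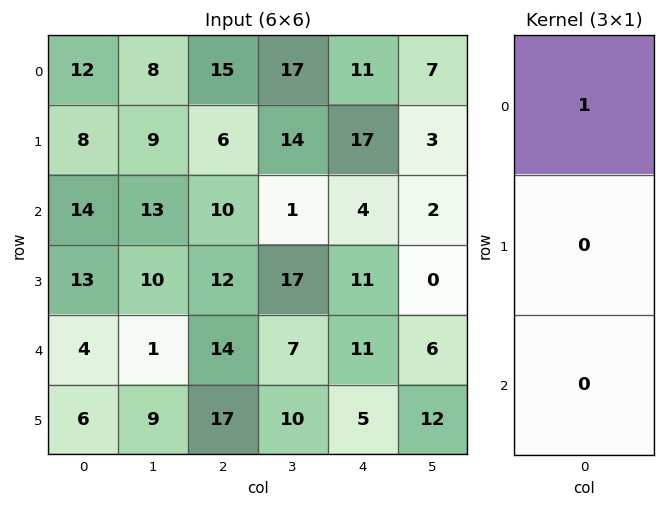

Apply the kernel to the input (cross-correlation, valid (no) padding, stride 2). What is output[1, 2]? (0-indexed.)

4

The receptive field on the input at this output position is [4 / 11 / 11]. Elementwise product with the kernel and sum: 4·1.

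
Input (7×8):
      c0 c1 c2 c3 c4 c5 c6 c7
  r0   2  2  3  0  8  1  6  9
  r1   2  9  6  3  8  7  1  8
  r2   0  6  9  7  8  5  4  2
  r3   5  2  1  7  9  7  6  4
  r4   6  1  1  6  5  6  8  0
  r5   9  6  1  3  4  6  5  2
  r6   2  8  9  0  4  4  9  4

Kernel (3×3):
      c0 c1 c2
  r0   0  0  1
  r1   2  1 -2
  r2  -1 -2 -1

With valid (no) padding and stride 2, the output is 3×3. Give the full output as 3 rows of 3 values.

Output[0,0]: The receptive field on the input at this output position is [2 2 3 / 2 9 6 / 0 6 9]. Elementwise product with the kernel and sum: 3·1 + 2·2 + 9·1 + 6·-2 + 0·-1 + 6·-2 + 9·-1.
Output[0,1]: The receptive field on the input at this output position is [3 0 8 / 6 3 8 / 9 7 8]. Elementwise product with the kernel and sum: 8·1 + 6·2 + 3·1 + 8·-2 + 9·-1 + 7·-2 + 8·-1.

-17 -24 5
10 -19 -8
-4 -11 -9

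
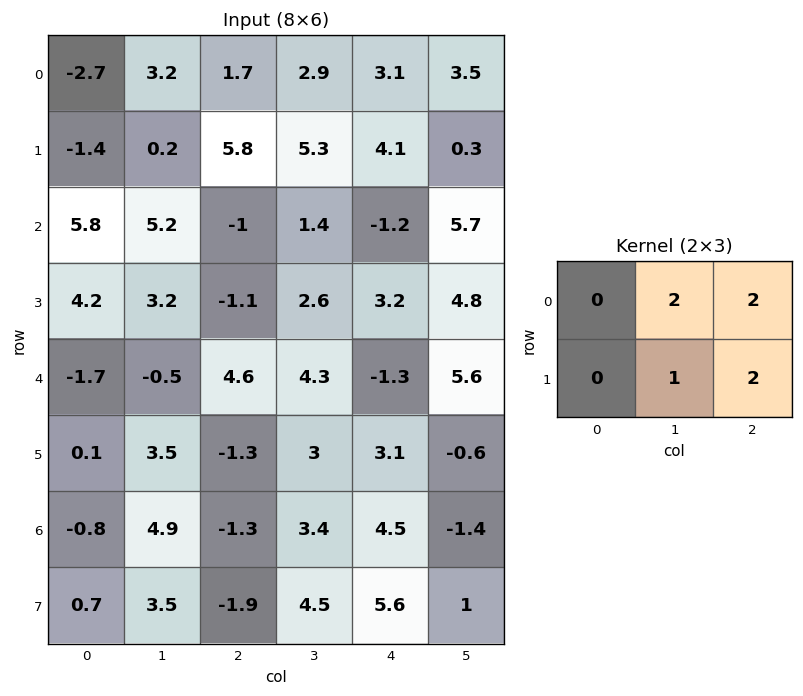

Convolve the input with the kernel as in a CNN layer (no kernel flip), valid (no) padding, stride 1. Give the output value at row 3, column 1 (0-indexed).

16.2

The receptive field on the input at this output position is [3.2 -1.1 2.6 / -0.5 4.6 4.3]. Elementwise product with the kernel and sum: -1.1·2 + 2.6·2 + 4.6·1 + 4.3·2.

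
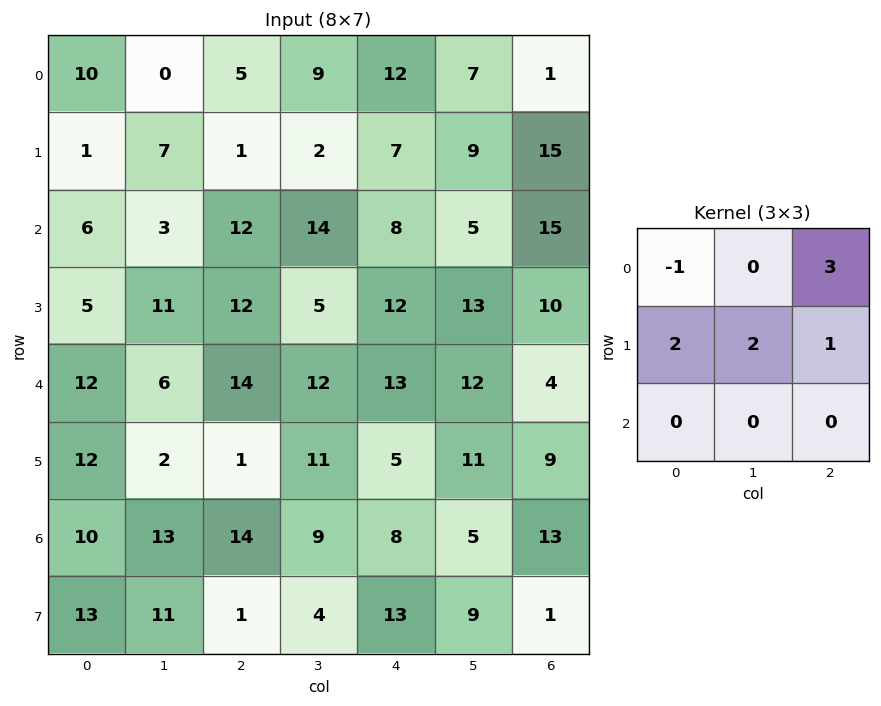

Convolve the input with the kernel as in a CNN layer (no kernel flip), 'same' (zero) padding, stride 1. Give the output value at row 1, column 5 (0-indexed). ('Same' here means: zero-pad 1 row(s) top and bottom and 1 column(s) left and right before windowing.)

38

The receptive field on the zero-padded input at this output position is [12 7 1 / 7 9 15 / 8 5 15]. Elementwise product with the kernel and sum: 12·-1 + 1·3 + 7·2 + 9·2 + 15·1.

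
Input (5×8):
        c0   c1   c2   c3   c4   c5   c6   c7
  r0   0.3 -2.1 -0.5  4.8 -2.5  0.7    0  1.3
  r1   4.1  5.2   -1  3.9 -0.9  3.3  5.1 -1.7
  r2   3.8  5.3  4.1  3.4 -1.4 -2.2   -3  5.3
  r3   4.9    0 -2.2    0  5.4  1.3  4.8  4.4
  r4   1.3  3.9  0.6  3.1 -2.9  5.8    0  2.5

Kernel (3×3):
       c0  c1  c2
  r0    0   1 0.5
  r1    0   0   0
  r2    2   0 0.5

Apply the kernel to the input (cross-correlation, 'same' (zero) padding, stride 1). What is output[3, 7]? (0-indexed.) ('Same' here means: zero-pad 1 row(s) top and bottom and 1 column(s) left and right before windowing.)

The receptive field on the zero-padded input at this output position is [-3 5.3 0 / 4.8 4.4 0 / 0 2.5 0]. Elementwise product with the kernel and sum: 5.3·1 + 0·0.5 + 0·2 + 0·0.5.

5.3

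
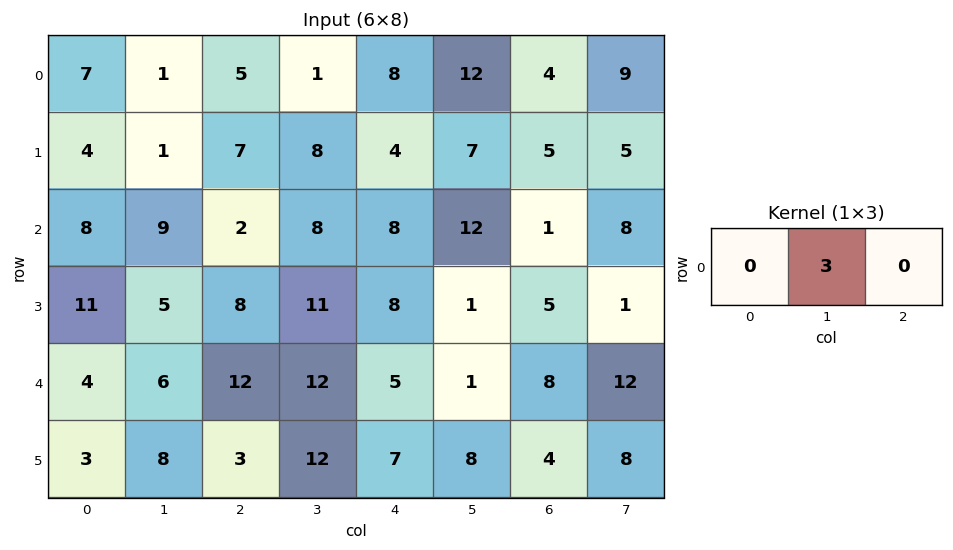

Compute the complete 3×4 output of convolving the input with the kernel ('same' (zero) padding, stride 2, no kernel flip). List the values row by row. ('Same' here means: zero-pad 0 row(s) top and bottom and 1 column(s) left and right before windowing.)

21 15 24 12
24 6 24 3
12 36 15 24

Output[0,0]: The receptive field on the zero-padded input at this output position is [0 7 1]. Elementwise product with the kernel and sum: 7·3.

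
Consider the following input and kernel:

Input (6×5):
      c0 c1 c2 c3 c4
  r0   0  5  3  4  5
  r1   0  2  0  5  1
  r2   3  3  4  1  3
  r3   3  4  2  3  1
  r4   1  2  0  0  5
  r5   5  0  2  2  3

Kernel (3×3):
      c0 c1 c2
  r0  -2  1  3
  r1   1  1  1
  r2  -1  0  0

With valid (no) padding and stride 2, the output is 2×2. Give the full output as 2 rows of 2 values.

13 15
17 8

Output[0,0]: The receptive field on the input at this output position is [0 5 3 / 0 2 0 / 3 3 4]. Elementwise product with the kernel and sum: 0·-2 + 5·1 + 3·3 + 0·1 + 2·1 + 0·1 + 3·-1.
Output[0,1]: The receptive field on the input at this output position is [3 4 5 / 0 5 1 / 4 1 3]. Elementwise product with the kernel and sum: 3·-2 + 4·1 + 5·3 + 0·1 + 5·1 + 1·1 + 4·-1.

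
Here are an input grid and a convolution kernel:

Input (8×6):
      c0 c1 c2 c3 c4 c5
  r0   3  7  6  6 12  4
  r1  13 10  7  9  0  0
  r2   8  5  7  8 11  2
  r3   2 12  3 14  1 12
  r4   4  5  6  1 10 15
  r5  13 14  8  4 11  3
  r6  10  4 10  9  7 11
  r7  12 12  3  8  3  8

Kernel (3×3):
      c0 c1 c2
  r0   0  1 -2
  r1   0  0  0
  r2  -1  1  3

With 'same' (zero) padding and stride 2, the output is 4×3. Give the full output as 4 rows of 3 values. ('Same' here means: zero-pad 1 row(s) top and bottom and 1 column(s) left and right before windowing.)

Output[0,0]: The receptive field on the zero-padded input at this output position is [0 0 0 / 0 3 7 / 0 13 10]. Elementwise product with the kernel and sum: 0·1 + 0·-2 + 0·-1 + 13·1 + 10·3.
Output[0,1]: The receptive field on the zero-padded input at this output position is [0 0 0 / 7 6 6 / 10 7 9]. Elementwise product with the kernel and sum: 0·1 + 0·-2 + 10·-1 + 7·1 + 9·3.

43 24 -9
31 22 23
33 -19 -7
33 15 24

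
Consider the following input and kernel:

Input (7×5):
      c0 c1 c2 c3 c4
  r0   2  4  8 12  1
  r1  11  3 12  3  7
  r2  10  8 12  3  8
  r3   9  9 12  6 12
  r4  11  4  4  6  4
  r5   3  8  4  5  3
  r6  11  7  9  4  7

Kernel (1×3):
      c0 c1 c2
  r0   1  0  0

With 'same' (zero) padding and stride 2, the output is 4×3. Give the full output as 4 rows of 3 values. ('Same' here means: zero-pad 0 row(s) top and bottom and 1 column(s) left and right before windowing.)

0 4 12
0 8 3
0 4 6
0 7 4

Output[0,0]: The receptive field on the zero-padded input at this output position is [0 2 4]. Elementwise product with the kernel and sum: 0·1.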